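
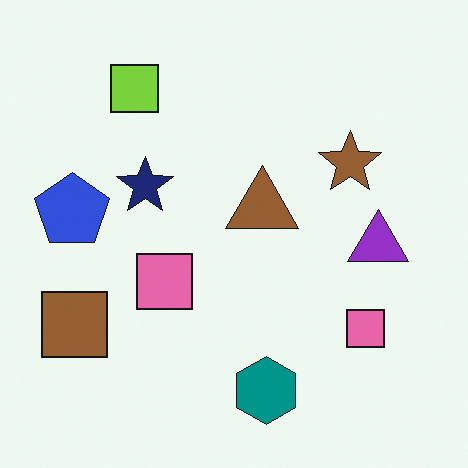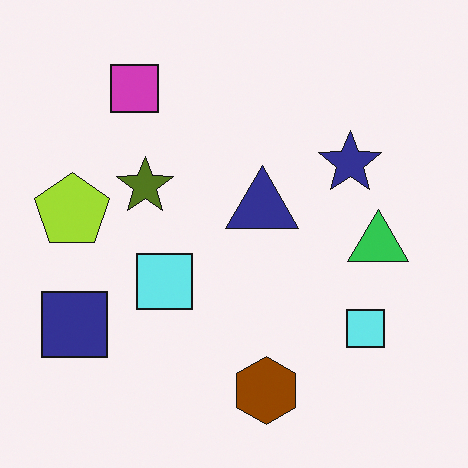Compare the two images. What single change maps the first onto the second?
It was hue-shifted through roughly half the color wheel.

Every shape's color has rotated by the same amount around the hue wheel — a uniform hue shift.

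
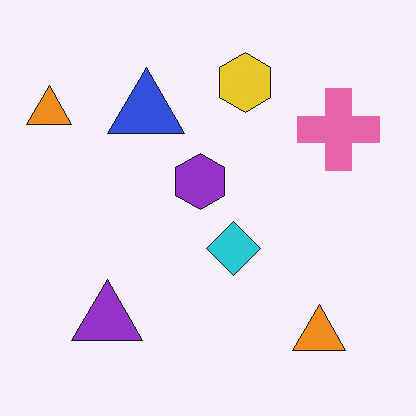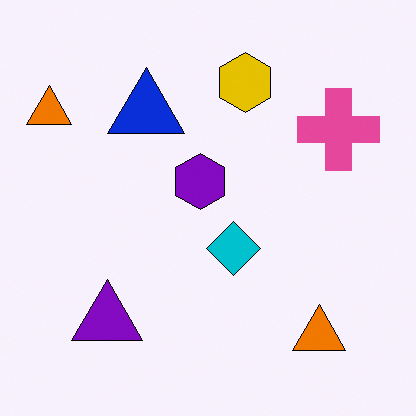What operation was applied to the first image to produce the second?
It was given slightly increased contrast.

Tones are pushed away from mid-grey across the whole image — a global contrast change.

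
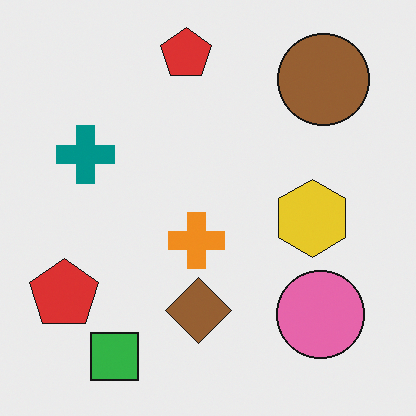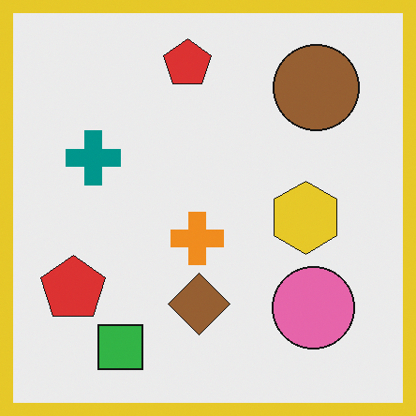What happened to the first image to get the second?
This is the original image framed with a yellow border.

A solid yellow frame runs around the edge of the second image, with the content slightly shrunk inside it.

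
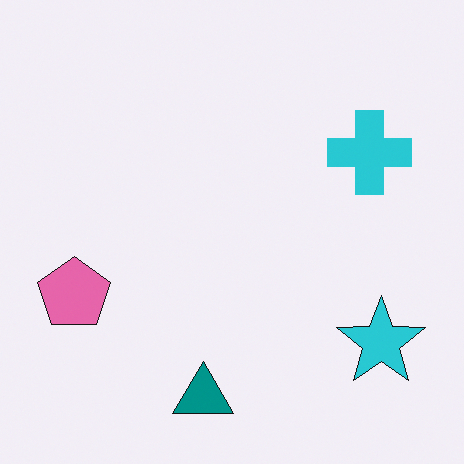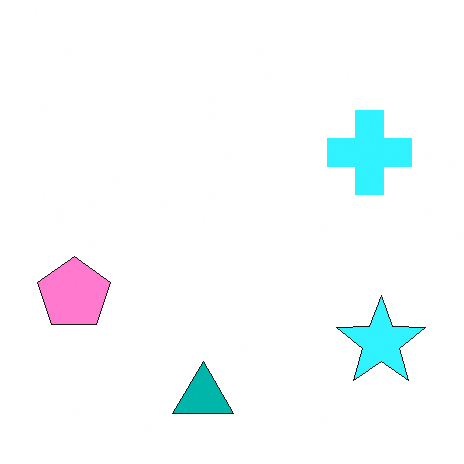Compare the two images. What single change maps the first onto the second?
It was slightly brightened.

Every pixel — background and shapes alike — is uniformly brightened.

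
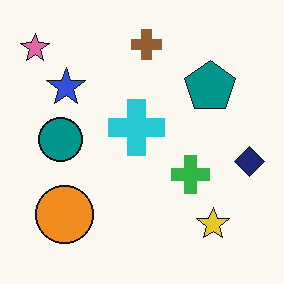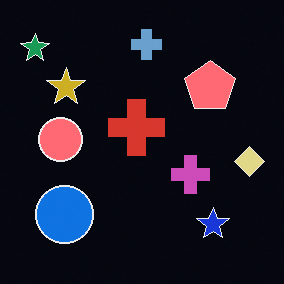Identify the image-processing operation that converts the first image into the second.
It was color-inverted (negative).

The light background has become dark and every shape's color is its complement — a photographic negative.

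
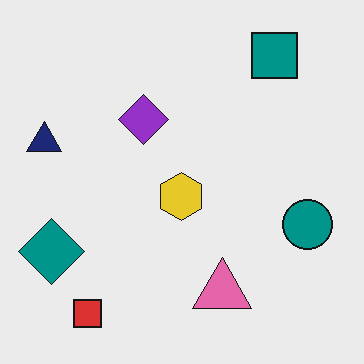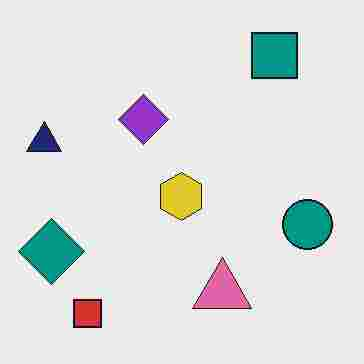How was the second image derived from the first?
The transformation is: heavily JPEG-compressed with obvious blocking artifacts.

Blocky 8×8 compression artifacts appear around shape edges and the flat background shows ringing — characteristic JPEG degradation.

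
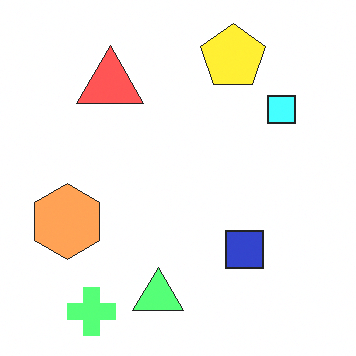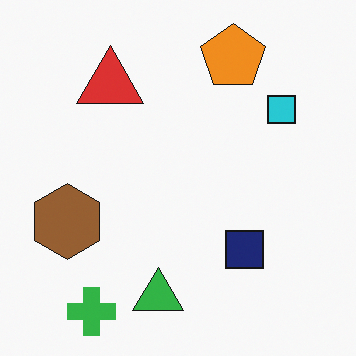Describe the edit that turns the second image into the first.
Brightened a lot.

Every pixel — background and shapes alike — is uniformly brightened.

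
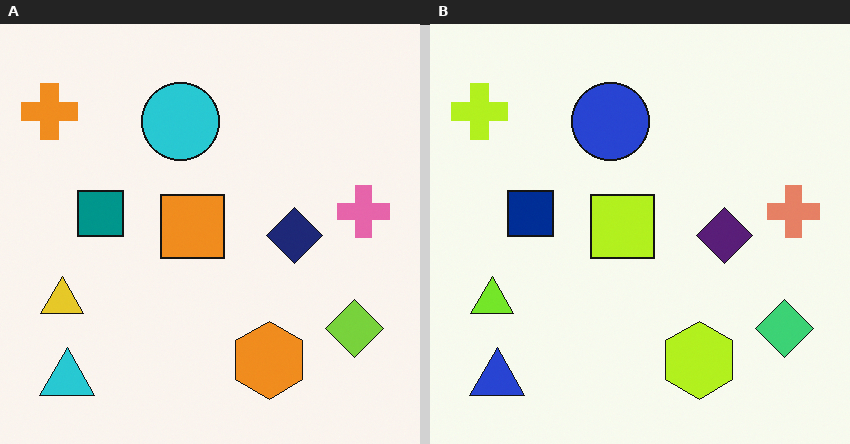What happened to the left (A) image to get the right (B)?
The image was hue-shifted slightly.

Every shape's color has rotated by the same amount around the hue wheel — a uniform hue shift.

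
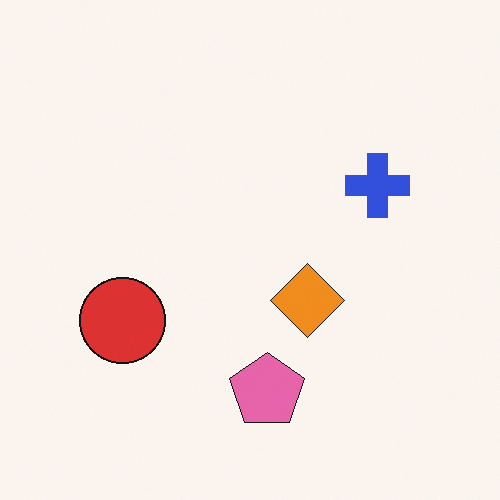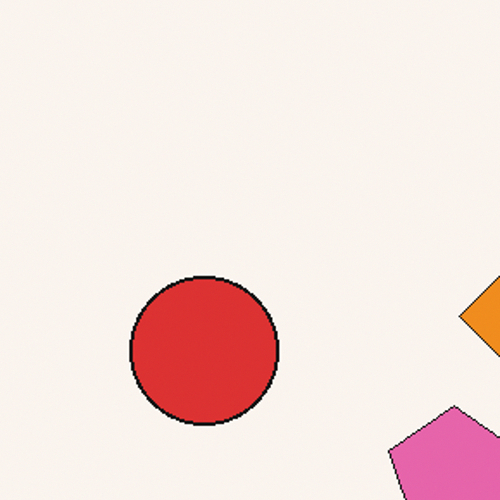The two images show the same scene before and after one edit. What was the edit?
The second image is the first cropped to a noticeably smaller region and rescaled.

The visible shapes are larger and the field of view is narrower; shapes near the original edges may be partly or wholly outside the frame — a crop-and-rescale.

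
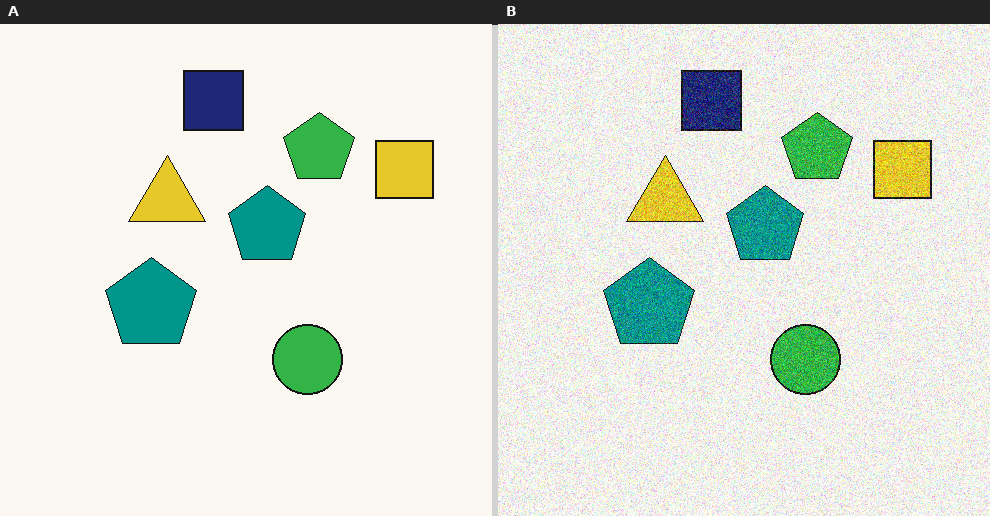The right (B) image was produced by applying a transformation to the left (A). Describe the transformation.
The image was degraded with strong gaussian noise.

Random speckle covers the whole image, including the flat background.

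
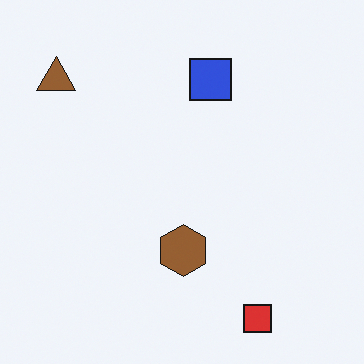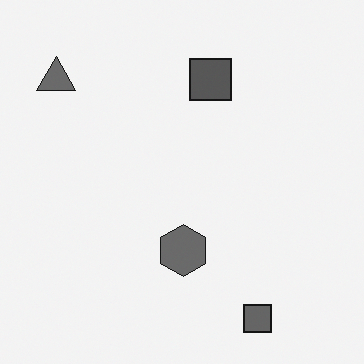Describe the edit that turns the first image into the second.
The second image is the first converted to grayscale.

All color is removed — every shape is now a shade of grey.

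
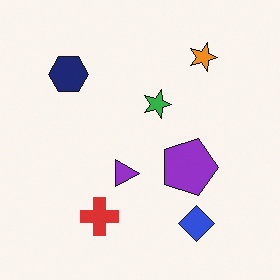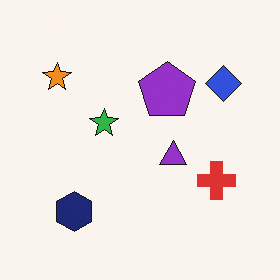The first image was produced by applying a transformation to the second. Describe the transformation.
The transformation is: rotated 90° clockwise.

The orange star sits in the top-left of the second image and the top-right of the first — consistent with a whole-image 90° clockwise rotation.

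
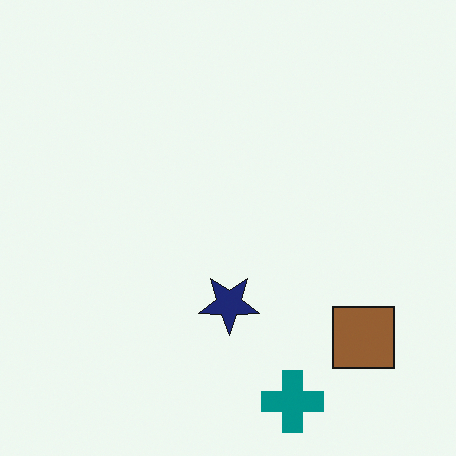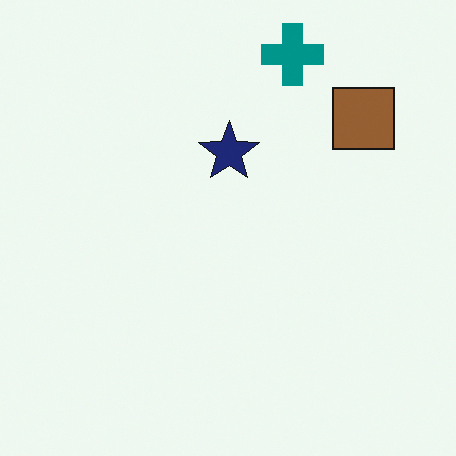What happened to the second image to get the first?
The first image is the second flipped vertically (top ↔ bottom).

The teal cross is in the top of the second image and the bottom of the first — shapes on opposite sides of the horizontal midline have swapped in a mirror flip.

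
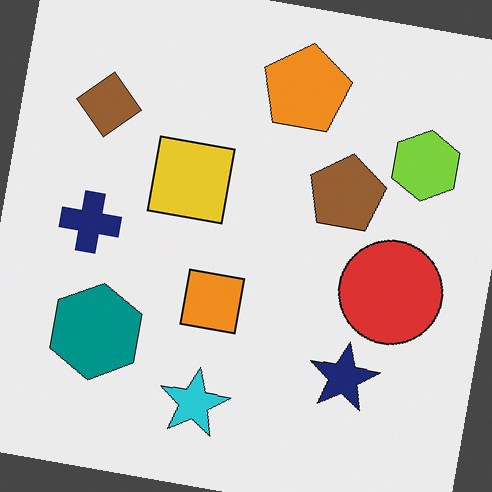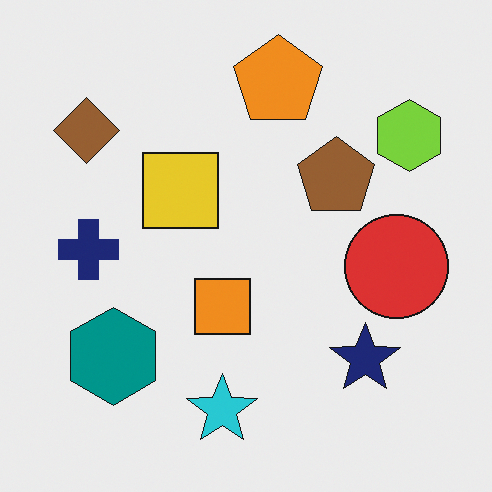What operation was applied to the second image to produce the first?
Rotated clockwise by a few degrees.

Every shape is tilted by the same angle and the image corners show triangular fill wedges — a whole-image rotation by a non-right angle.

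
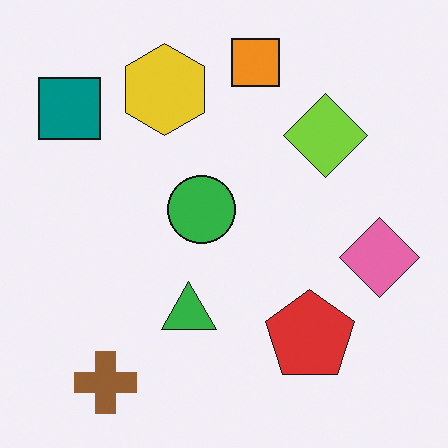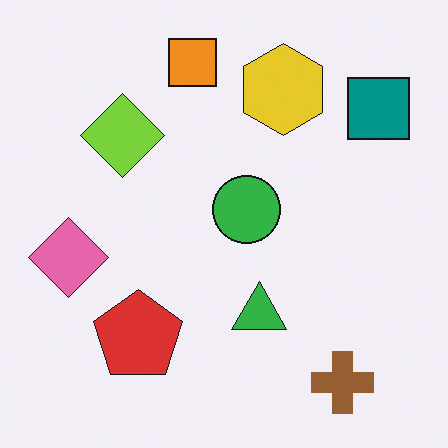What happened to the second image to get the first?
This is the original image flipped horizontally (left ↔ right).

The pink diamond is in the left of the second image and the right of the first — shapes on opposite sides of the vertical midline have swapped in a mirror flip.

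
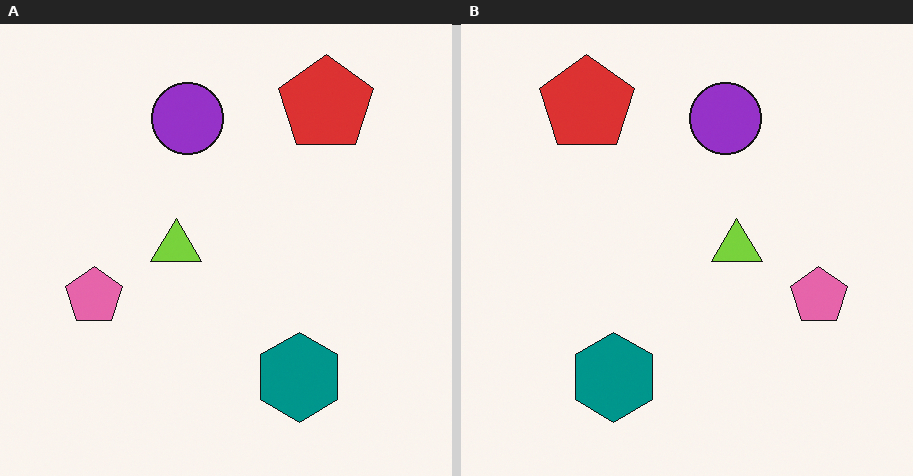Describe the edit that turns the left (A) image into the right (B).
Flipped horizontally (left ↔ right).

The pink pentagon is in the left of the left (A) image and the right of the right (B) — shapes on opposite sides of the vertical midline have swapped in a mirror flip.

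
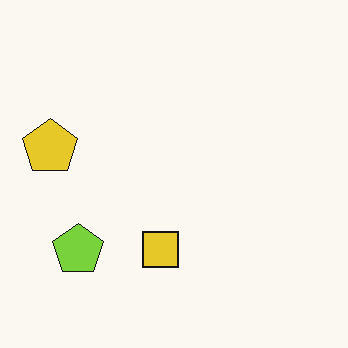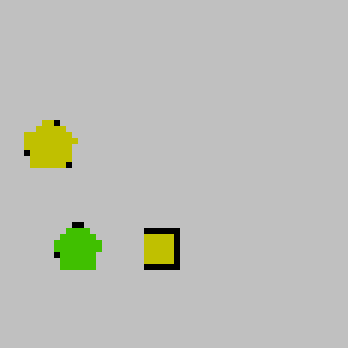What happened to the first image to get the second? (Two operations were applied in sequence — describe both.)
Pixelated into visible square blocks, then aggressively posterized.

Shapes are reduced to large square blocks; fine edges and outlines are lost — a downscale-then-upscale (mosaic) effect. Each flat color has snapped to a coarser quantized level — most visibly, the near-white background has dropped to a flat grey.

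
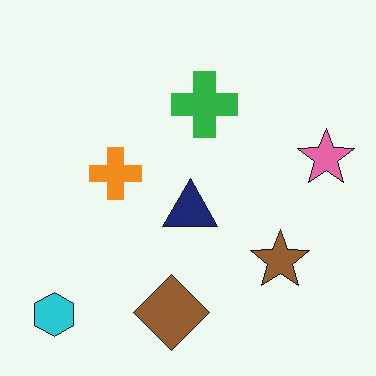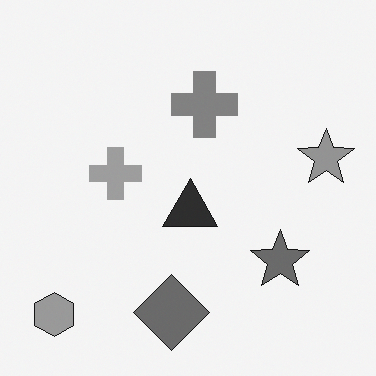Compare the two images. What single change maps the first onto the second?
Converted to grayscale.

All color is removed — every shape is now a shade of grey.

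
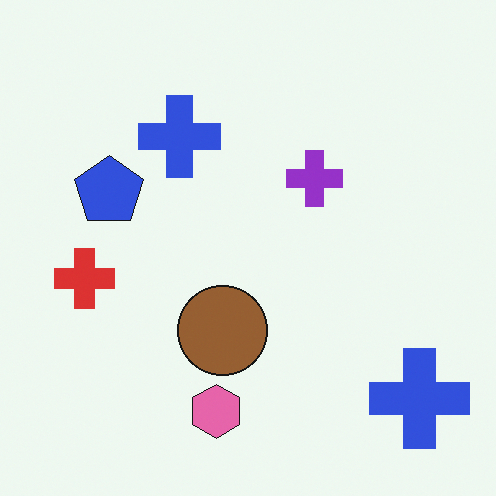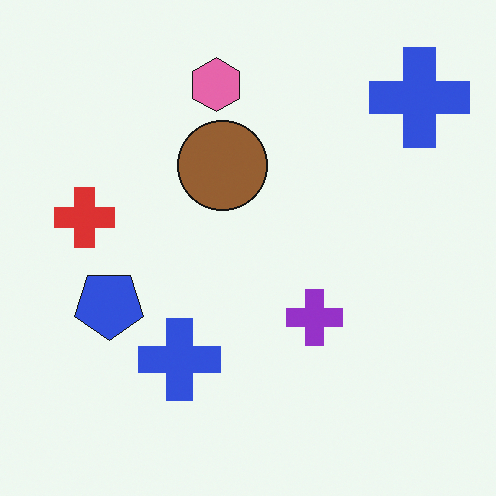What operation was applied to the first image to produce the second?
Flipped vertically (top ↔ bottom).

The pink hexagon is in the bottom of the first image and the top of the second — shapes on opposite sides of the horizontal midline have swapped in a mirror flip.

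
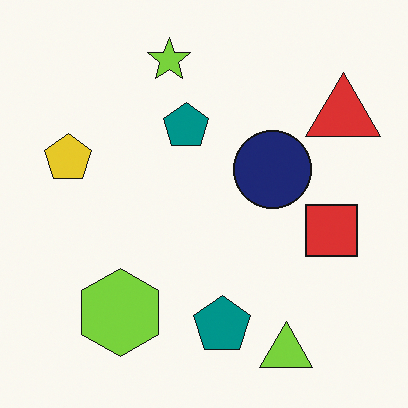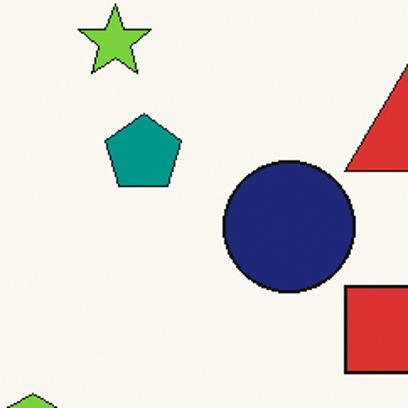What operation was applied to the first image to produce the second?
It was cropped to a noticeably smaller region and rescaled.

The visible shapes are larger and the field of view is narrower; shapes near the original edges may be partly or wholly outside the frame — a crop-and-rescale.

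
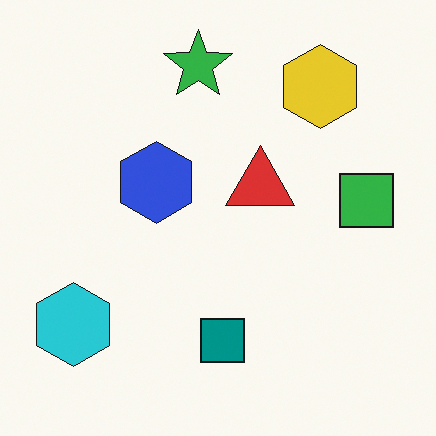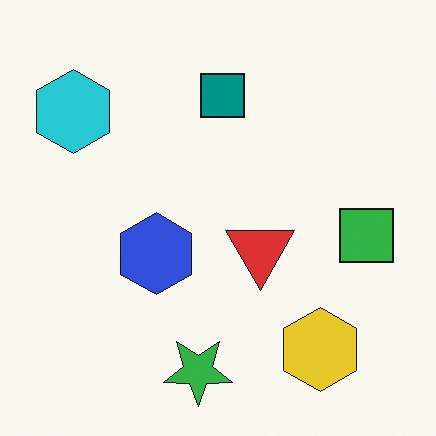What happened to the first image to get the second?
The second image is the first flipped vertically (top ↔ bottom).

The green star is in the top of the first image and the bottom of the second — shapes on opposite sides of the horizontal midline have swapped in a mirror flip.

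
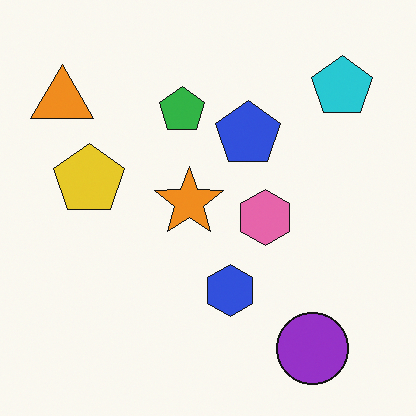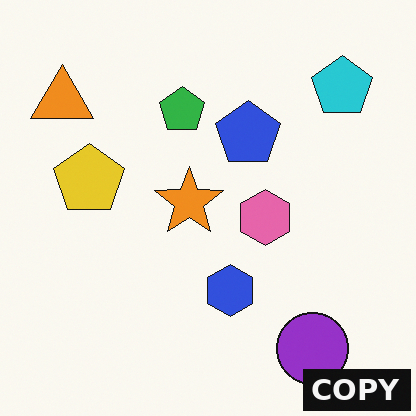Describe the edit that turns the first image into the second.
The second image is the first watermarked with the text "COPY" in the lower-right corner.

A dark label reading "COPY" appears in the lower-right corner.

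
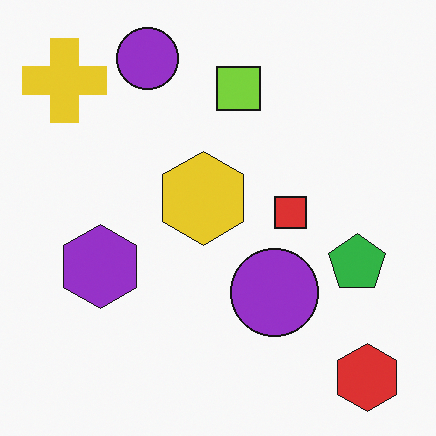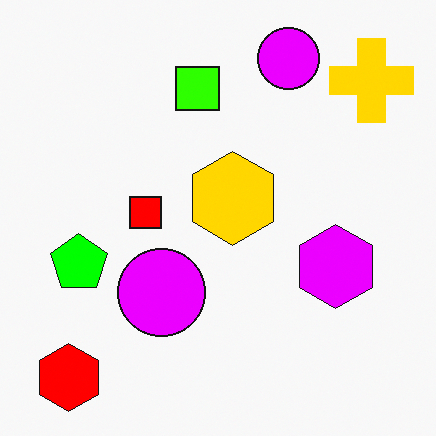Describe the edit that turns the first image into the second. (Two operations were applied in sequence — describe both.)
It was flipped horizontally (left ↔ right), then heavily oversaturated.

The yellow cross is in the top-left of the first image and the top-right of the second — shapes on opposite sides of the vertical midline have swapped in a mirror flip. All colors are more vivid — a global saturation change.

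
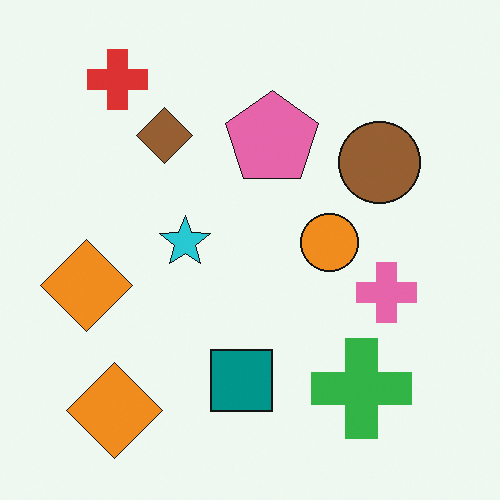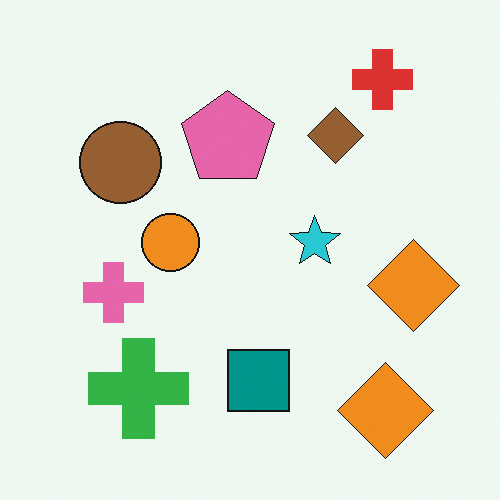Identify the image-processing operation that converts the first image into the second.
The image was flipped horizontally (left ↔ right).

The pink cross is in the right of the first image and the left of the second — shapes on opposite sides of the vertical midline have swapped in a mirror flip.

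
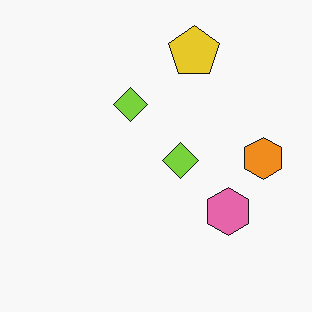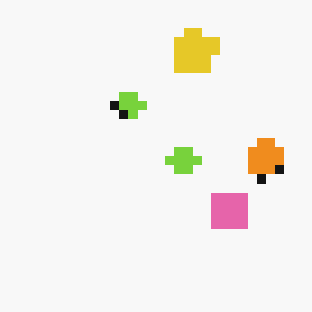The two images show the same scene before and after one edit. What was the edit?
Heavily pixelated into large blocks.

Shapes are reduced to large square blocks; fine edges and outlines are lost — a downscale-then-upscale (mosaic) effect.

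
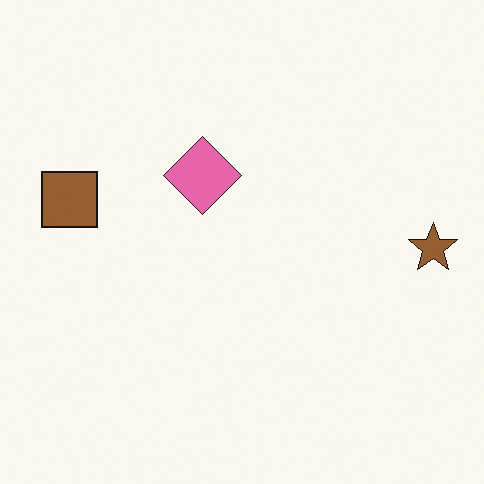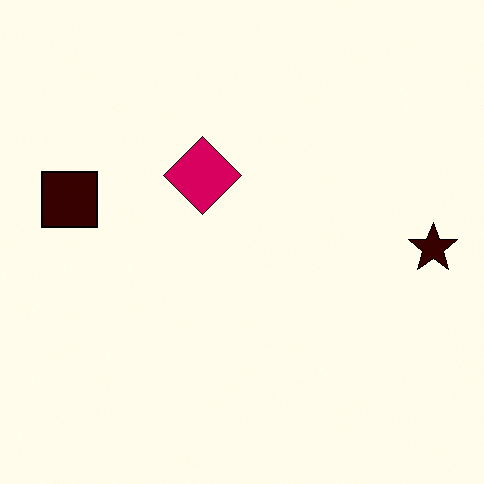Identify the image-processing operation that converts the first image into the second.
This is the original image boosted in contrast.

Tones are pushed away from mid-grey across the whole image — a global contrast change.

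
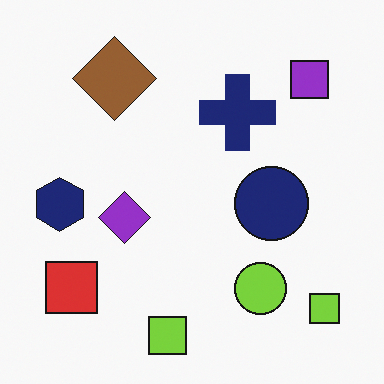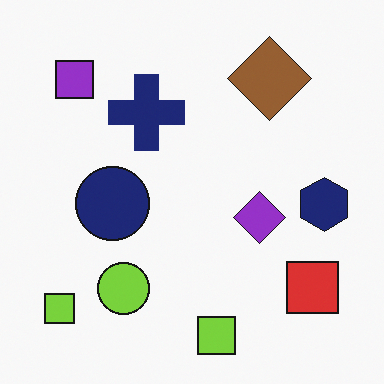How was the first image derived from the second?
The transformation is: flipped horizontally (left ↔ right).

The navy hexagon is in the right of the second image and the left of the first — shapes on opposite sides of the vertical midline have swapped in a mirror flip.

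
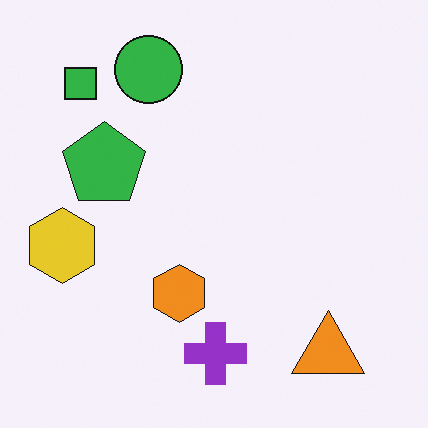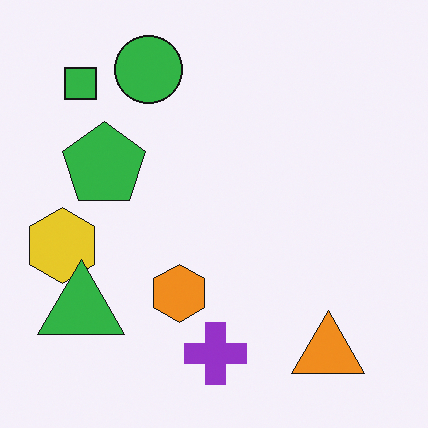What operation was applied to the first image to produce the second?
Overlaid with an additional green triangle.

A green triangle appears in the second image that is absent from the first.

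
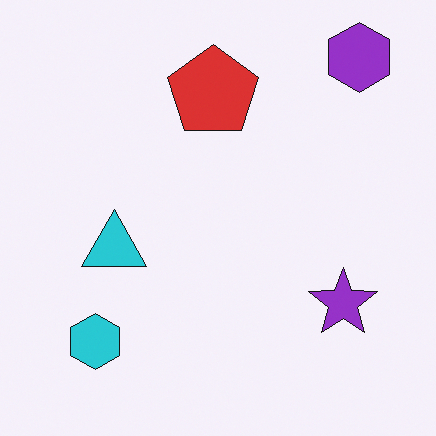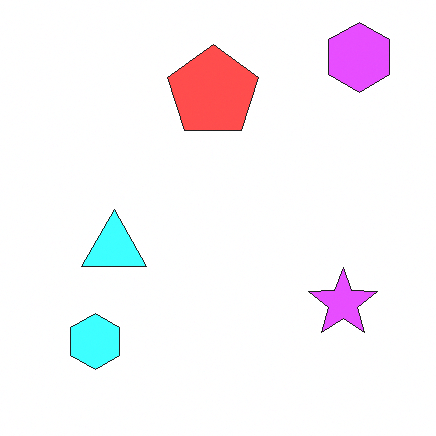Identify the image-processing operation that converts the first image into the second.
This is the original image noticeably brightened.

Every pixel — background and shapes alike — is uniformly brightened.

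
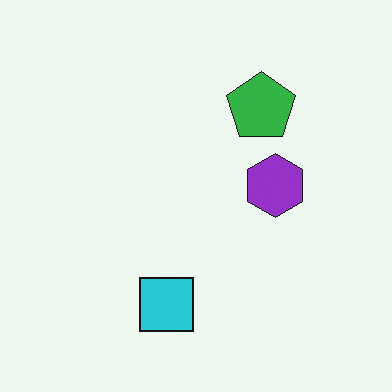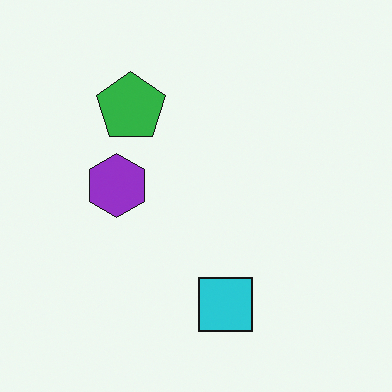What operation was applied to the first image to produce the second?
The transformation is: flipped horizontally (left ↔ right).

The purple hexagon is in the right of the first image and the left of the second — shapes on opposite sides of the vertical midline have swapped in a mirror flip.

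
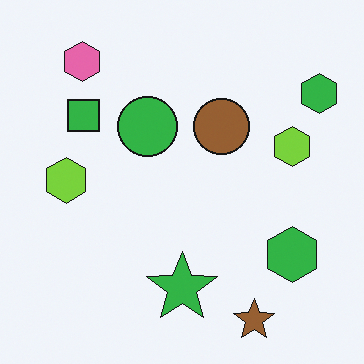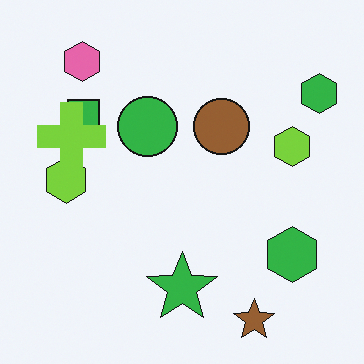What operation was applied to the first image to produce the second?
Overlaid with an additional lime cross.

A lime cross appears in the second image that is absent from the first.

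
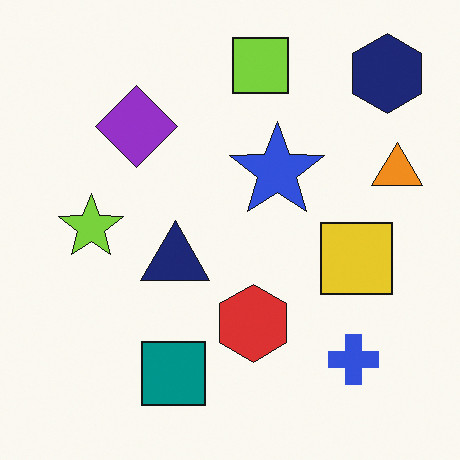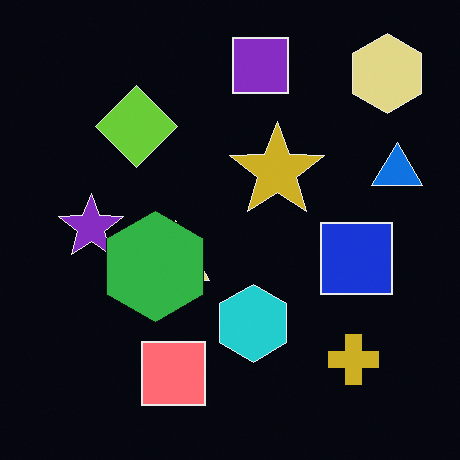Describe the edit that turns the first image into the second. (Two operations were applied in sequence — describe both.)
It was color-inverted (negative), then overlaid with an additional green hexagon.

The light background has become dark and every shape's color is its complement — a photographic negative. A green hexagon appears in the second image that is absent from the first.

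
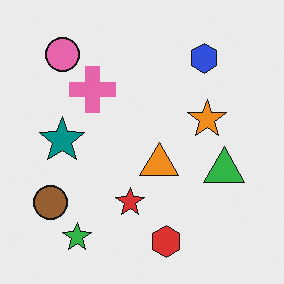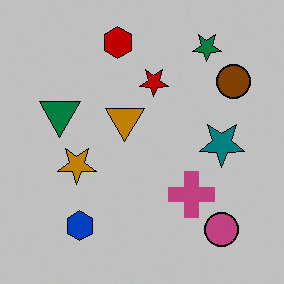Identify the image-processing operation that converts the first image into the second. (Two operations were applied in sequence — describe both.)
The second image is the first rotated 180°, then aggressively posterized.

The pink circle sits in the top-left of the first image and the bottom-right of the second — consistent with a whole-image 180° rotation. Each flat color has snapped to a coarser quantized level — most visibly, the near-white background has dropped to a flat grey.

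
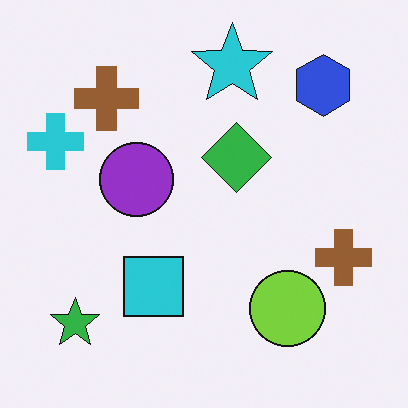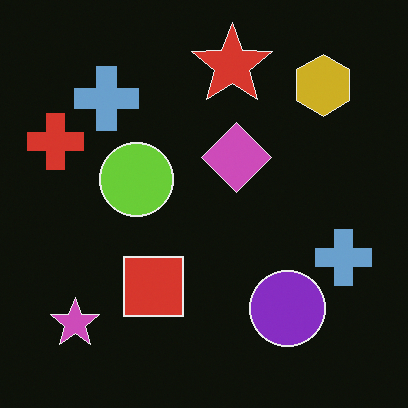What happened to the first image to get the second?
The transformation is: color-inverted (negative).

The light background has become dark and every shape's color is its complement — a photographic negative.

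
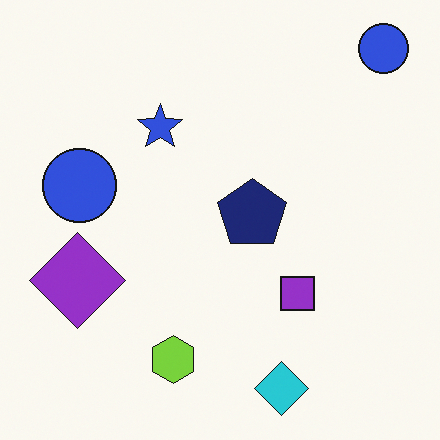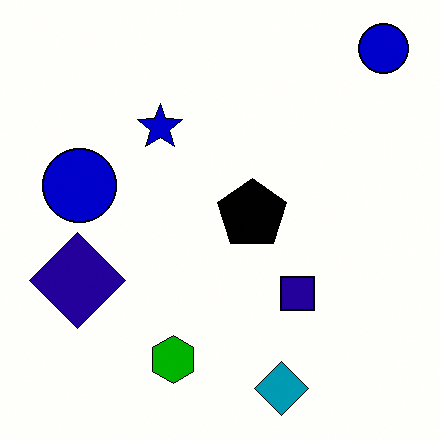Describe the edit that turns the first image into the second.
Given much higher contrast.

Tones are pushed away from mid-grey across the whole image — a global contrast change.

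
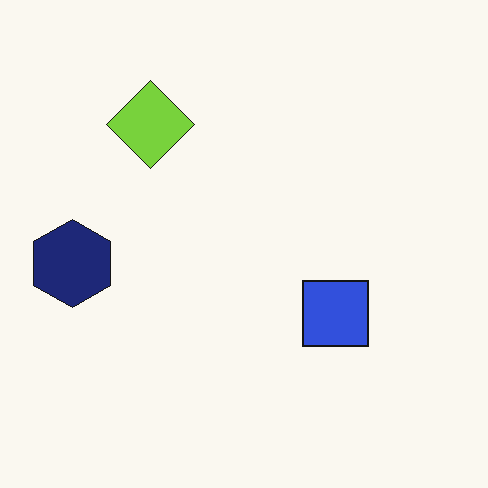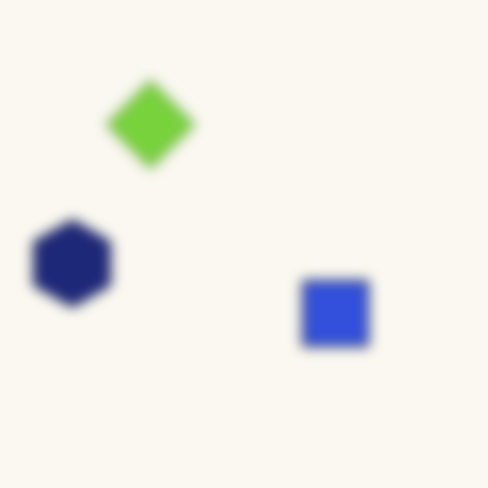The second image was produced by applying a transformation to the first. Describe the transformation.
The transformation is: heavily blurred.

Shape edges and outlines are uniformly softened across the whole image.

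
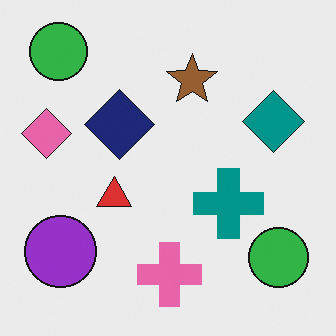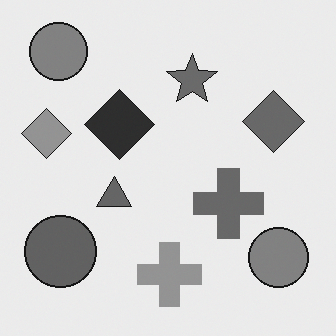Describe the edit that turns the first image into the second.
The image was converted to grayscale.

All color is removed — every shape is now a shade of grey.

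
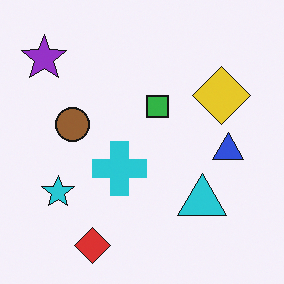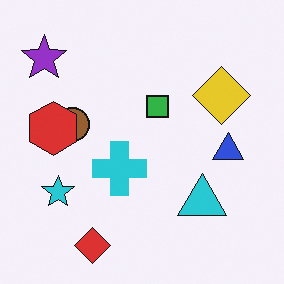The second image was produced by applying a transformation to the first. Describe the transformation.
The transformation is: overlaid with an additional red hexagon.

A red hexagon appears in the second image that is absent from the first.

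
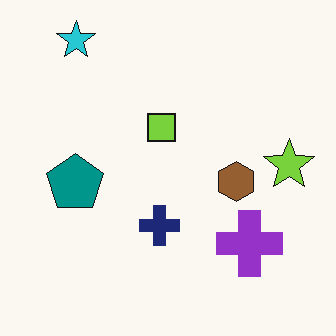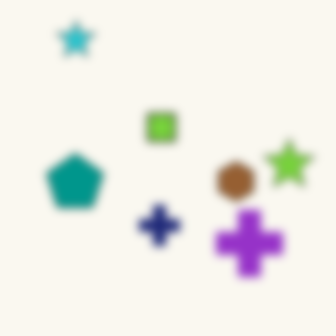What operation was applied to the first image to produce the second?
This is the original image noticeably gaussian-blurred.

Shape edges and outlines are uniformly softened across the whole image.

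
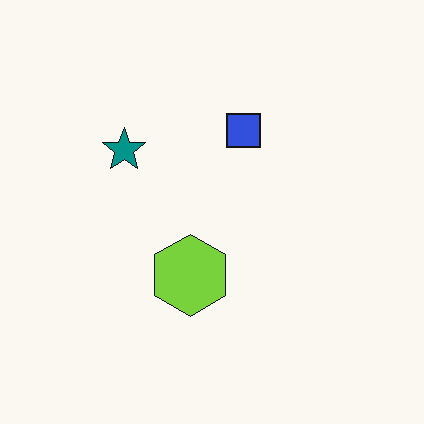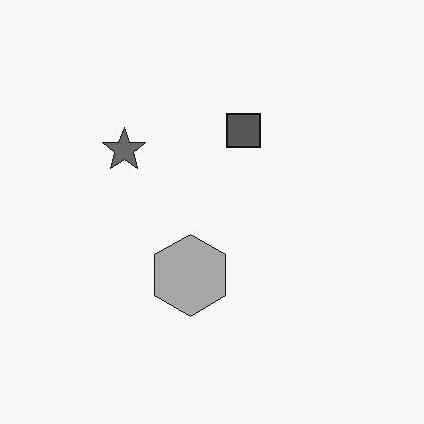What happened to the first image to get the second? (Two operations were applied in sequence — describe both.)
It was given moderate JPEG compression, then converted to grayscale.

Blocky 8×8 compression artifacts appear around shape edges and the flat background shows ringing — characteristic JPEG degradation. All color is removed — every shape is now a shade of grey.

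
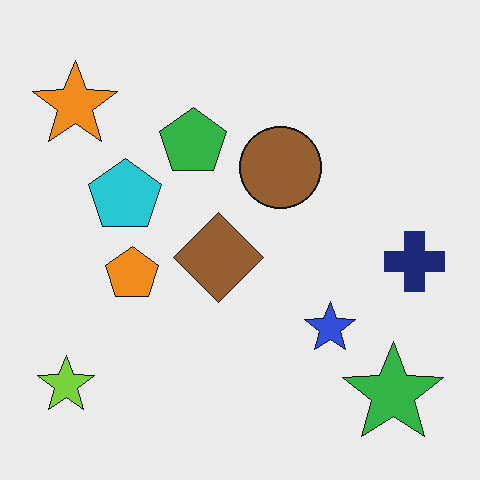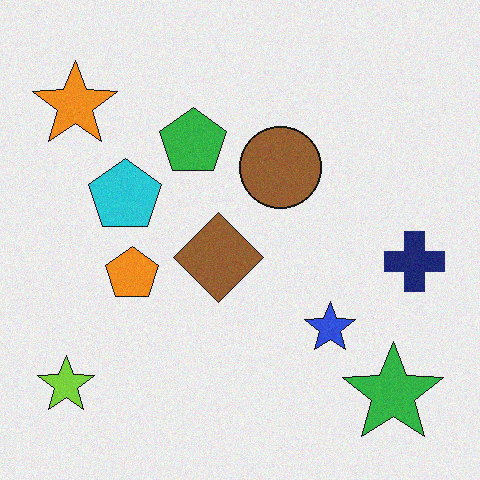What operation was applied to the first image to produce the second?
It was degraded with subtle gaussian noise.

Random speckle covers the whole image, including the flat background.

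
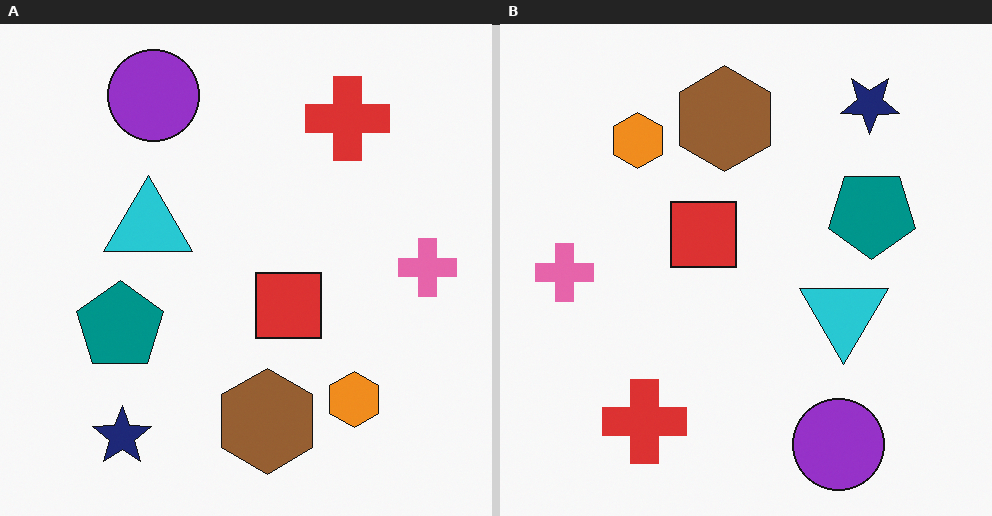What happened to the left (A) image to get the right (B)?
It was rotated 180°.

The navy star sits in the bottom-left of the left (A) image and the top-right of the right (B) — consistent with a whole-image 180° rotation.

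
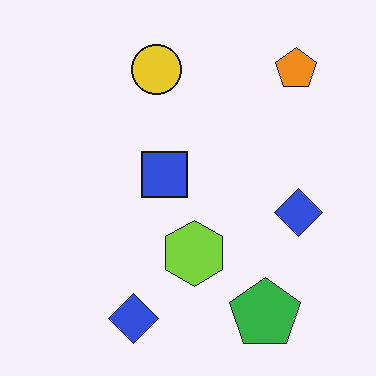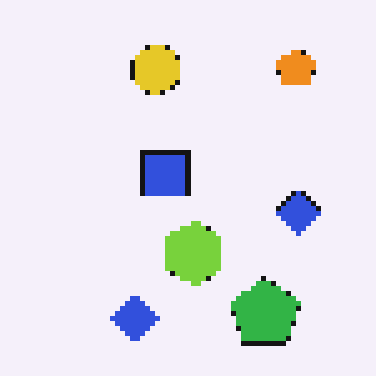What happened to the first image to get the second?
The transformation is: mildly pixelated.

Shapes are reduced to large square blocks; fine edges and outlines are lost — a downscale-then-upscale (mosaic) effect.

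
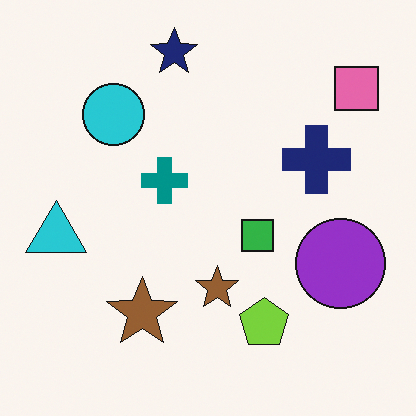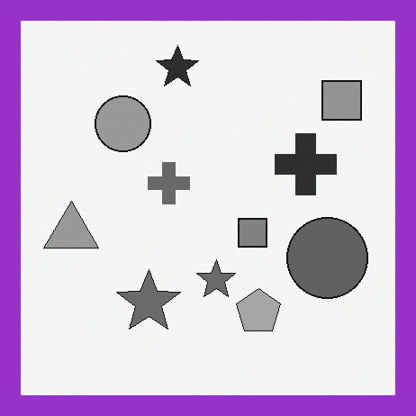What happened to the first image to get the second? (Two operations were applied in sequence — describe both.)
It was converted to grayscale, then framed with a purple border.

All color is removed — every shape is now a shade of grey. A solid purple frame runs around the edge of the second image, with the content slightly shrunk inside it.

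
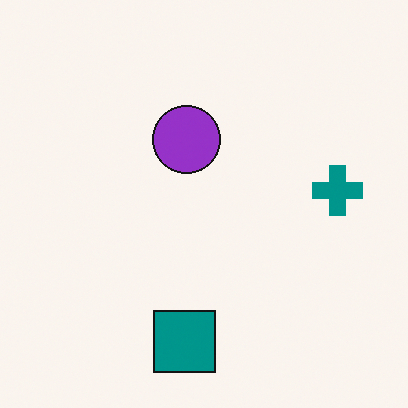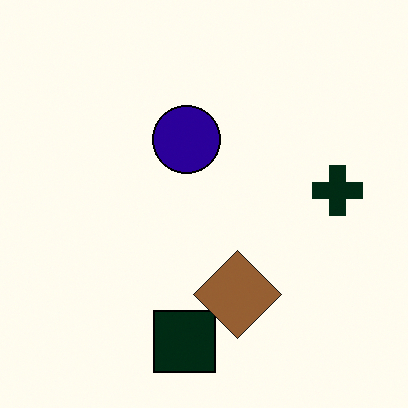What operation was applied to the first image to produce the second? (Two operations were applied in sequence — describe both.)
Given much higher contrast, then overlaid with an additional brown diamond.

Tones are pushed away from mid-grey across the whole image — a global contrast change. A brown diamond appears in the second image that is absent from the first.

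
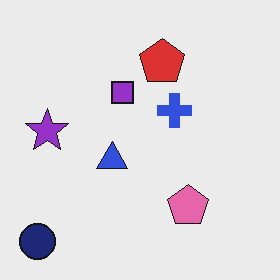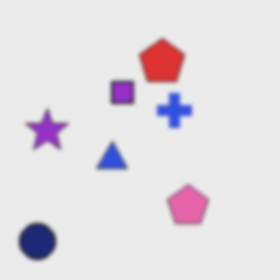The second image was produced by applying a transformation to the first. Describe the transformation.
The second image is the first given a subtle gaussian blur.

Shape edges and outlines are uniformly softened across the whole image.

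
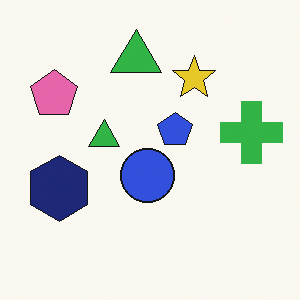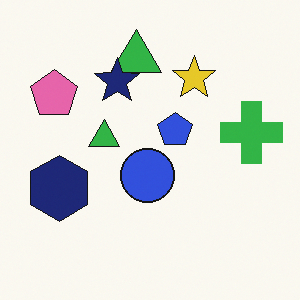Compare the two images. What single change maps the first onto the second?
The image was overlaid with an additional navy star.

A navy star appears in the second image that is absent from the first.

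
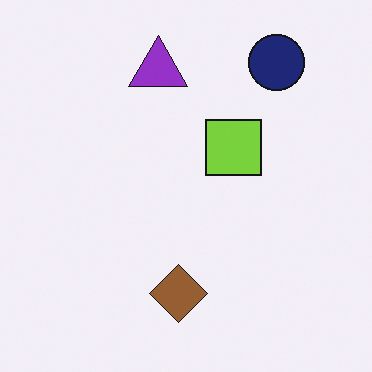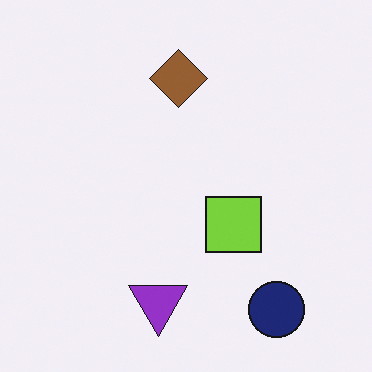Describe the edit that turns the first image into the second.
It was flipped vertically (top ↔ bottom).

The navy circle is in the top-right of the first image and the bottom-right of the second — shapes on opposite sides of the horizontal midline have swapped in a mirror flip.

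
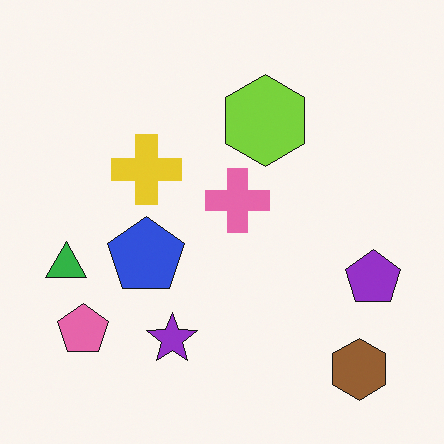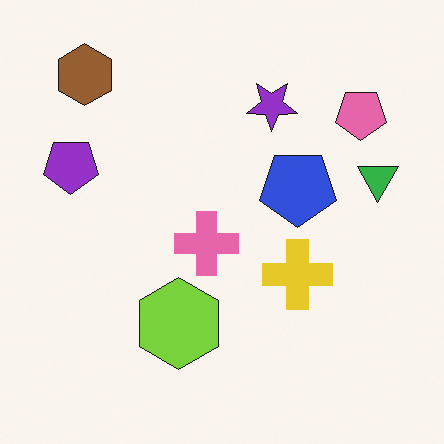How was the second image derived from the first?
Rotated 180°.

The brown hexagon sits in the bottom-right of the first image and the top-left of the second — consistent with a whole-image 180° rotation.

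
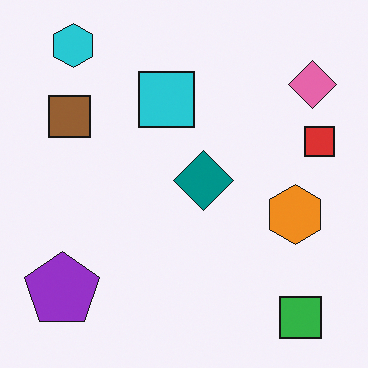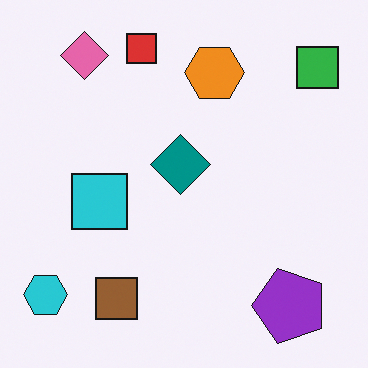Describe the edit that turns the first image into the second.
This is the original image rotated 90° counter-clockwise.

The cyan hexagon sits in the top-left of the first image and the bottom-left of the second — consistent with a whole-image 90° counter-clockwise rotation.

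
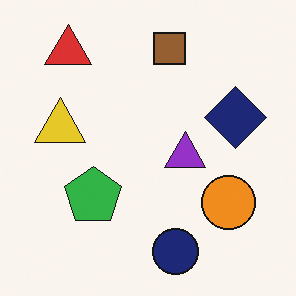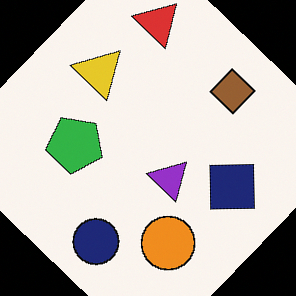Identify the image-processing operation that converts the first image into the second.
Rotated clockwise by a large amount — several tens of degrees.

Every shape is tilted by the same angle and the image corners show triangular fill wedges — a whole-image rotation by a non-right angle.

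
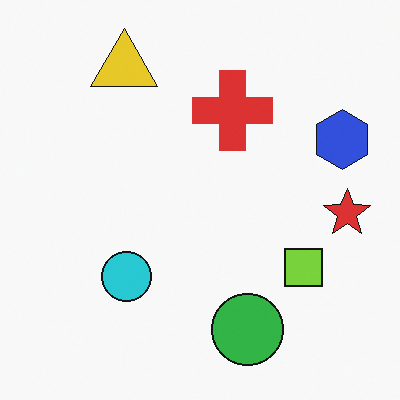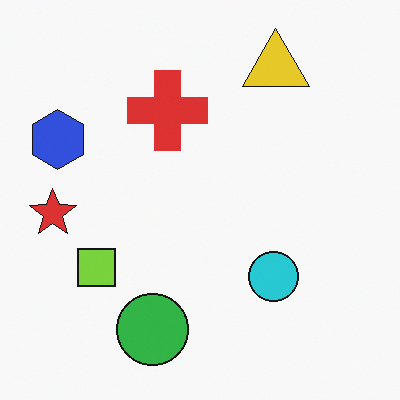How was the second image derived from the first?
The transformation is: flipped horizontally (left ↔ right).

The red star is in the right of the first image and the left of the second — shapes on opposite sides of the vertical midline have swapped in a mirror flip.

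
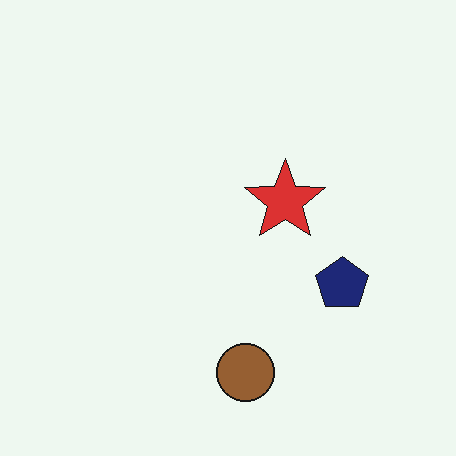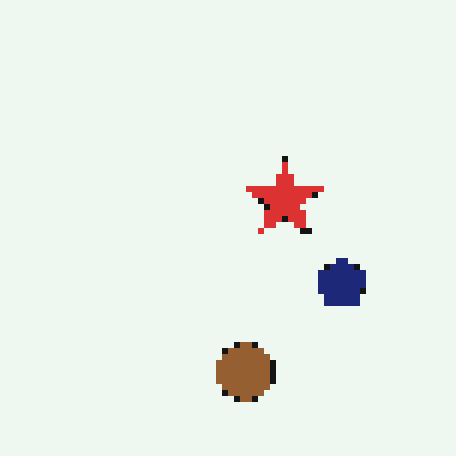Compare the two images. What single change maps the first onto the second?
The transformation is: moderately pixelated.

Shapes are reduced to large square blocks; fine edges and outlines are lost — a downscale-then-upscale (mosaic) effect.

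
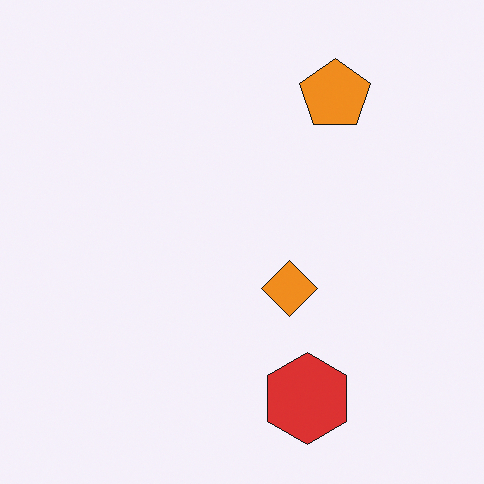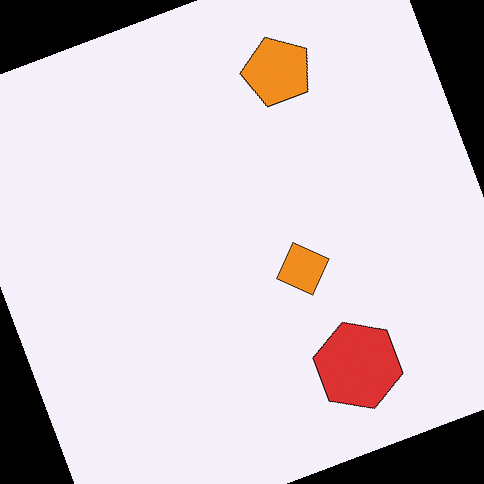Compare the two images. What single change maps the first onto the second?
Rotated counter-clockwise by a moderate amount.

Every shape is tilted by the same angle and the image corners show triangular fill wedges — a whole-image rotation by a non-right angle.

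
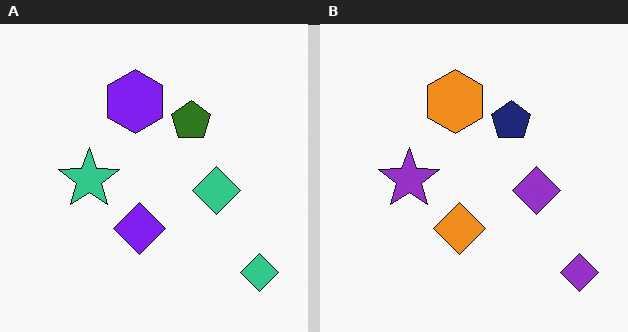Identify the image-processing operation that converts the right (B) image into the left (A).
Hue-shifted through roughly half the color wheel.

Every shape's color has rotated by the same amount around the hue wheel — a uniform hue shift.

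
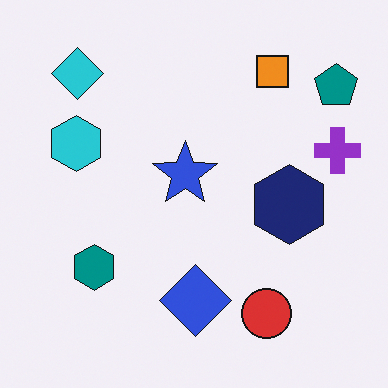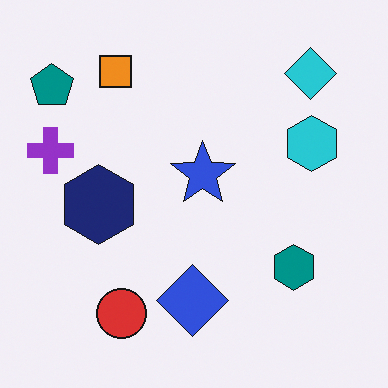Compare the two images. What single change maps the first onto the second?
It was flipped horizontally (left ↔ right).

The purple cross is in the right of the first image and the left of the second — shapes on opposite sides of the vertical midline have swapped in a mirror flip.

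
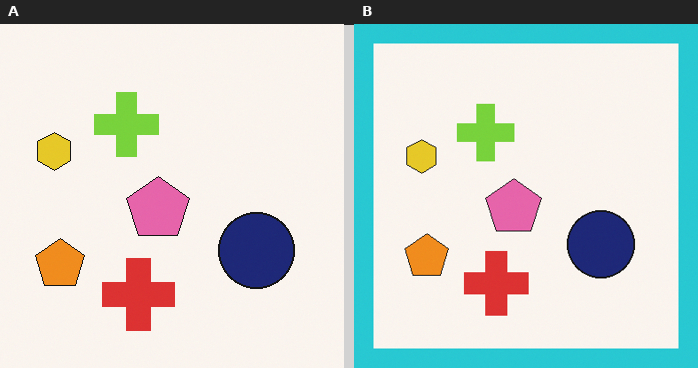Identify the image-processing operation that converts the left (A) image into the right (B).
The transformation is: framed with a cyan border.

A solid cyan frame runs around the edge of the right (B) image, with the content slightly shrunk inside it.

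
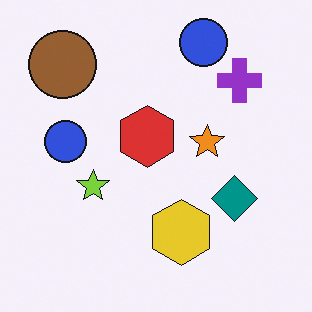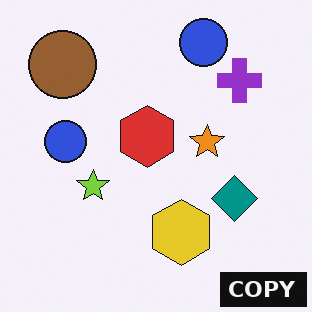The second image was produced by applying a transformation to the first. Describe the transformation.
This is the original image watermarked with the text "COPY" in the lower-right corner.

A dark label reading "COPY" appears in the lower-right corner.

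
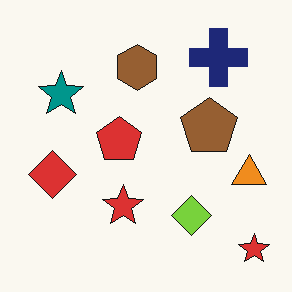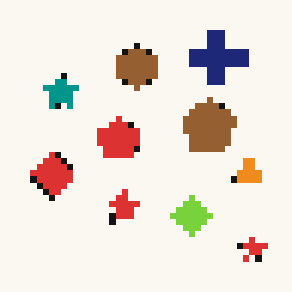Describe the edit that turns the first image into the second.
The transformation is: moderately pixelated.

Shapes are reduced to large square blocks; fine edges and outlines are lost — a downscale-then-upscale (mosaic) effect.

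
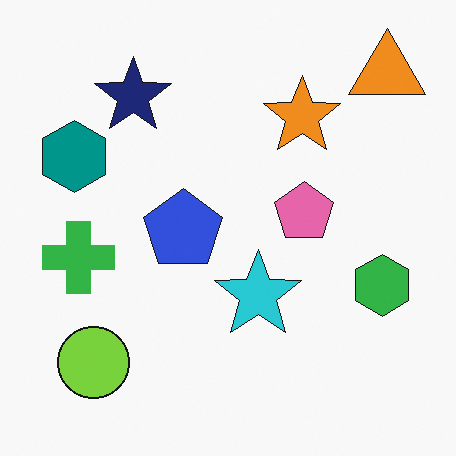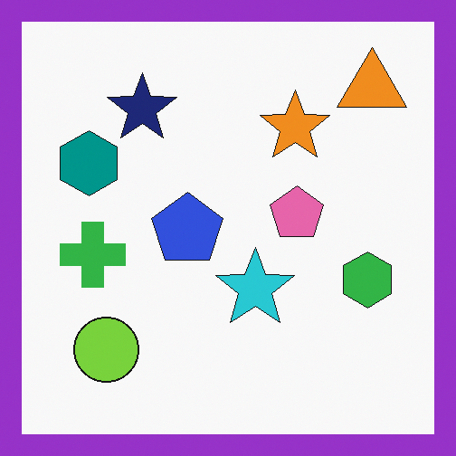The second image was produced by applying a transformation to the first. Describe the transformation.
Framed with a purple border.

A solid purple frame runs around the edge of the second image, with the content slightly shrunk inside it.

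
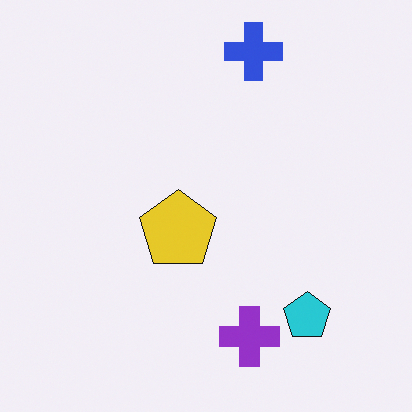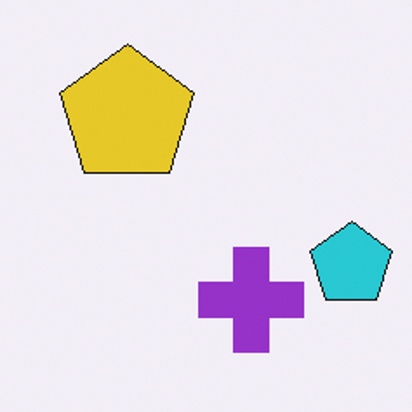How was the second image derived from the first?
The image was cropped tightly and scaled back up.

The visible shapes are larger and the field of view is narrower; shapes near the original edges may be partly or wholly outside the frame — a crop-and-rescale.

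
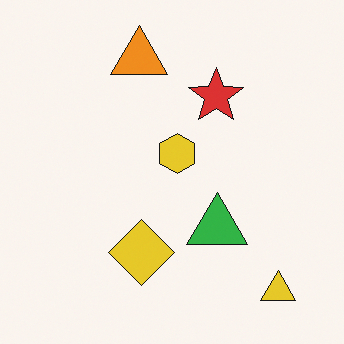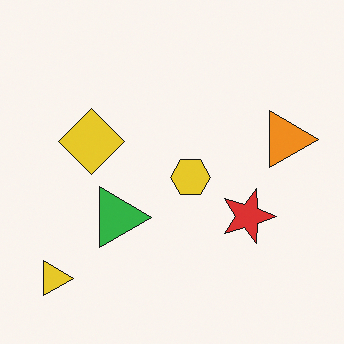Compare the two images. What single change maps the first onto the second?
It was rotated 90° clockwise.

The yellow triangle sits in the bottom-right of the first image and the bottom-left of the second — consistent with a whole-image 90° clockwise rotation.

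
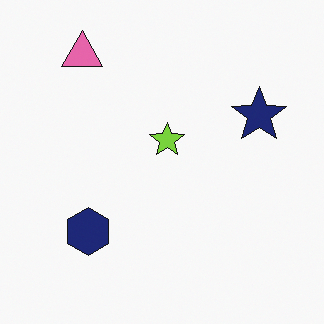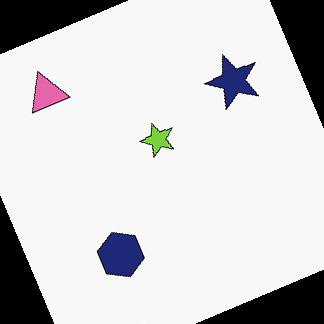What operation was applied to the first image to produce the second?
Rotated counter-clockwise by a clearly visible amount.

Every shape is tilted by the same angle and the image corners show triangular fill wedges — a whole-image rotation by a non-right angle.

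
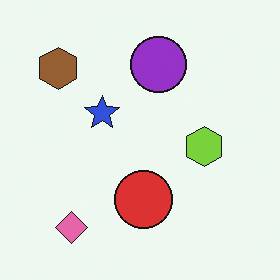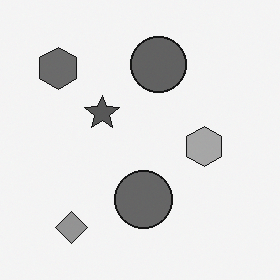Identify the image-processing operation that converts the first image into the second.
The second image is the first converted to grayscale.

All color is removed — every shape is now a shade of grey.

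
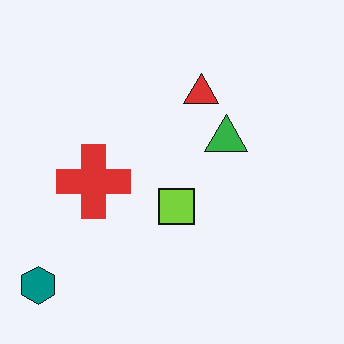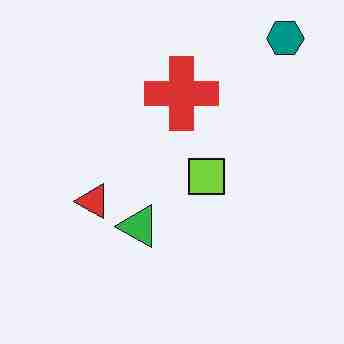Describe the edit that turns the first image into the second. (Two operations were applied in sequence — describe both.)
The transformation is: heavily JPEG-compressed with obvious blocking artifacts, then transposed (reflected across the top-left ↔ bottom-right diagonal).

Blocky 8×8 compression artifacts appear around shape edges and the flat background shows ringing — characteristic JPEG degradation. Shapes have swapped their row and column positions — what was in the top-right is now in the bottom-left — a diagonal reflection.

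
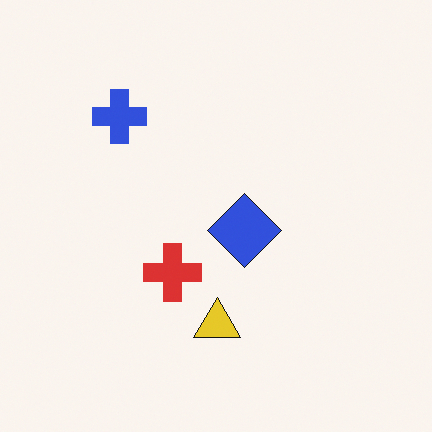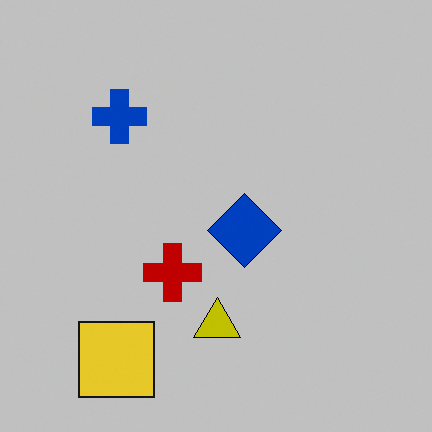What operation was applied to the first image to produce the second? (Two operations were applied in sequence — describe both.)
The second image is the first aggressively posterized, then overlaid with an additional yellow square.

Each flat color has snapped to a coarser quantized level — most visibly, the near-white background has dropped to a flat grey. A yellow square appears in the second image that is absent from the first.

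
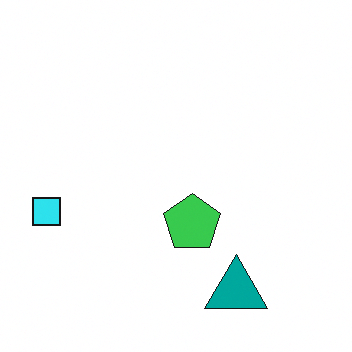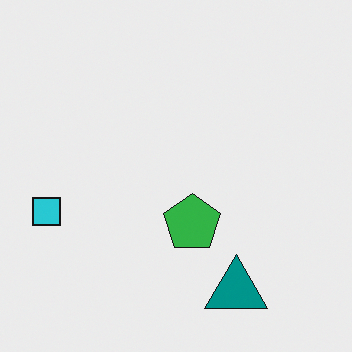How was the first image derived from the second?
The image was slightly brightened.

Every pixel — background and shapes alike — is uniformly brightened.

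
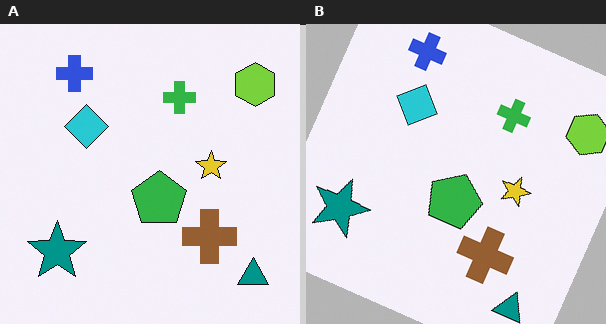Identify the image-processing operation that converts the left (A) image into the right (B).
This is the original image rotated clockwise by a clearly visible amount.

Every shape is tilted by the same angle and the image corners show triangular fill wedges — a whole-image rotation by a non-right angle.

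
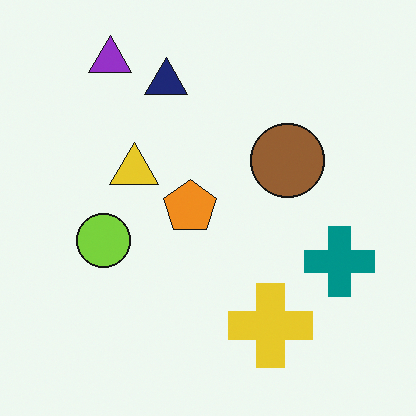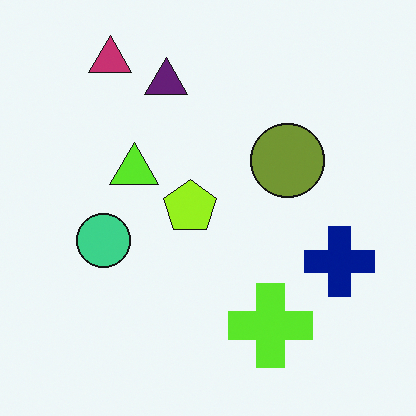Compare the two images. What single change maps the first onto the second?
It was hue-shifted by a small amount.

Every shape's color has rotated by the same amount around the hue wheel — a uniform hue shift.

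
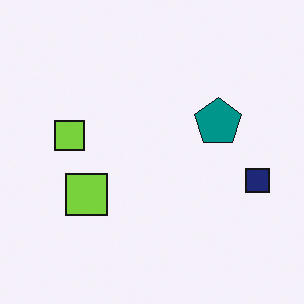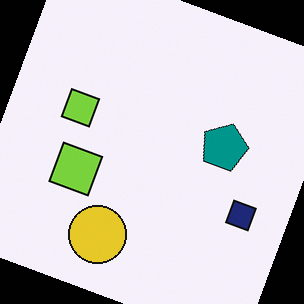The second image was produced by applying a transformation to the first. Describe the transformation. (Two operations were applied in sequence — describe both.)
Rotated clockwise by a clearly visible amount, then overlaid with an additional yellow circle.

Every shape is tilted by the same angle and the image corners show triangular fill wedges — a whole-image rotation by a non-right angle. A yellow circle appears in the second image that is absent from the first.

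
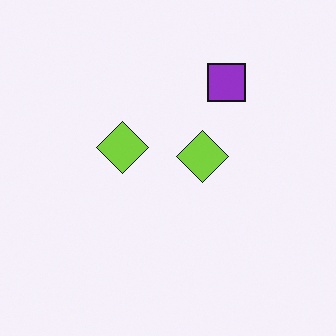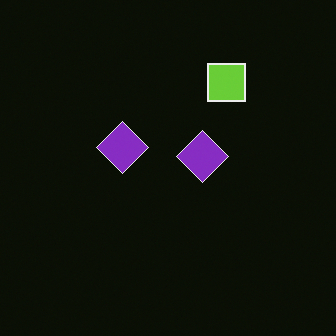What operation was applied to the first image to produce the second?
It was color-inverted (negative).

The light background has become dark and every shape's color is its complement — a photographic negative.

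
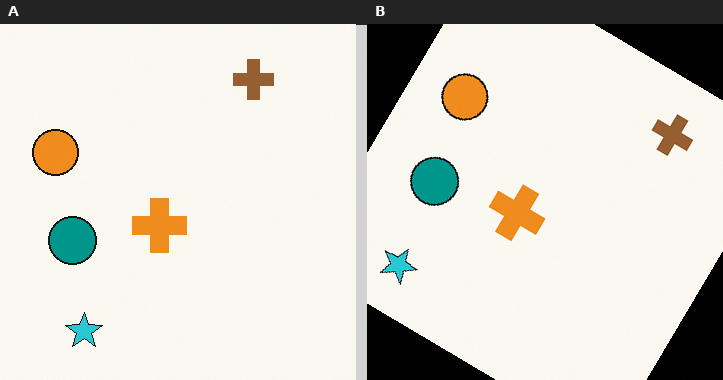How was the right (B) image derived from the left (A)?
Rotated clockwise by a large amount — several tens of degrees.

Every shape is tilted by the same angle and the image corners show triangular fill wedges — a whole-image rotation by a non-right angle.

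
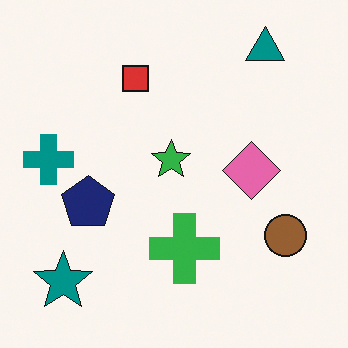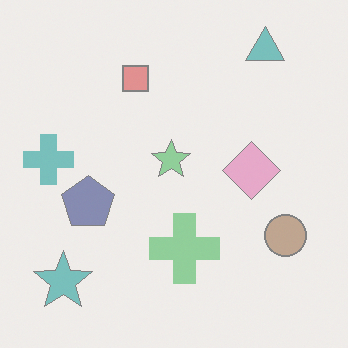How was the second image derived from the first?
The transformation is: washed out (contrast reduced).

Tones are pushed toward mid-grey across the whole image — a global contrast change.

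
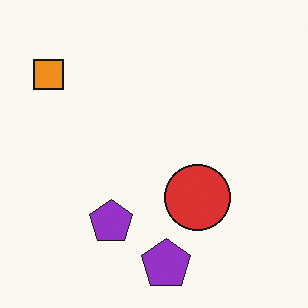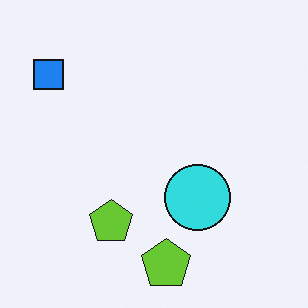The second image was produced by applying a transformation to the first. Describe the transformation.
It was hue-shifted through roughly half the color wheel.

Every shape's color has rotated by the same amount around the hue wheel — a uniform hue shift.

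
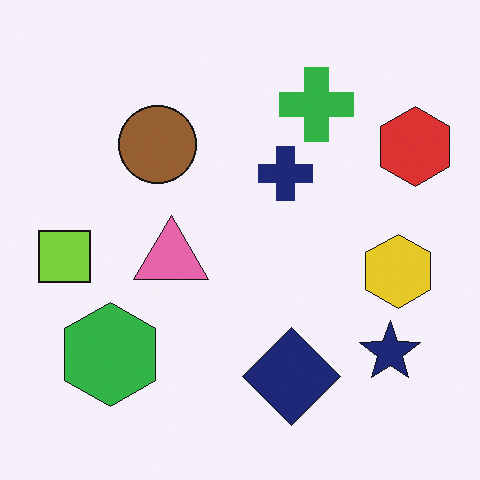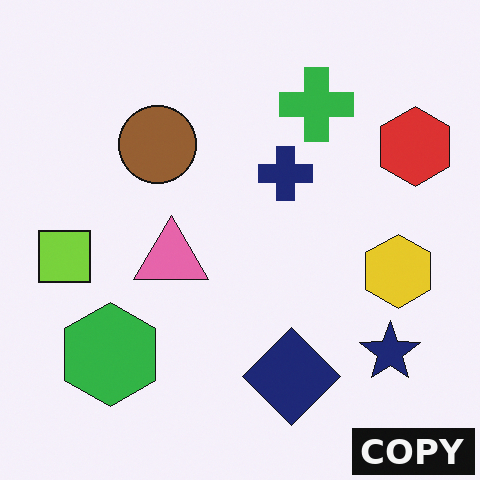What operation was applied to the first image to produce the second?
This is the original image watermarked with the text "COPY" in the lower-right corner.

A dark label reading "COPY" appears in the lower-right corner.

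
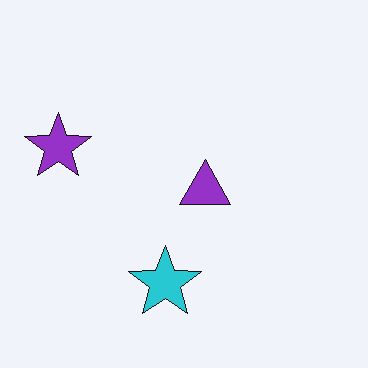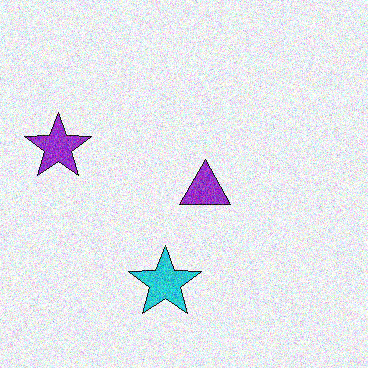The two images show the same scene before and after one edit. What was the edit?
It was degraded with strong gaussian noise.

Random speckle covers the whole image, including the flat background.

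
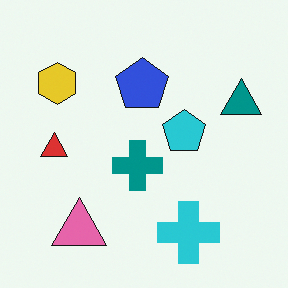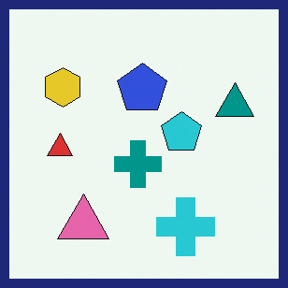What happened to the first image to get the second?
The transformation is: framed with a navy border.

A solid navy frame runs around the edge of the second image, with the content slightly shrunk inside it.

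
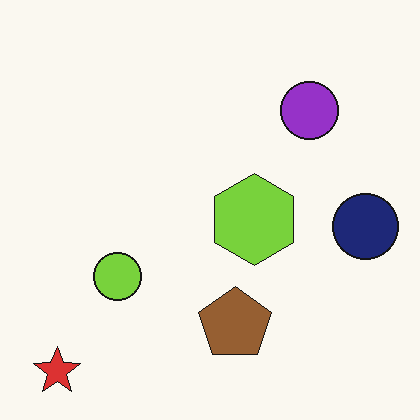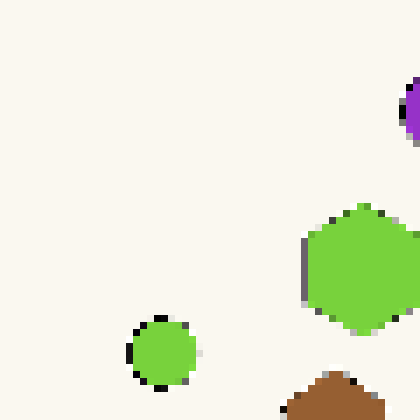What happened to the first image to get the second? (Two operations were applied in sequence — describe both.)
It was cropped to a modestly smaller region and rescaled, then pixelated into visible square blocks.

The visible shapes are larger and the field of view is narrower; shapes near the original edges may be partly or wholly outside the frame — a crop-and-rescale. Shapes are reduced to large square blocks; fine edges and outlines are lost — a downscale-then-upscale (mosaic) effect.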